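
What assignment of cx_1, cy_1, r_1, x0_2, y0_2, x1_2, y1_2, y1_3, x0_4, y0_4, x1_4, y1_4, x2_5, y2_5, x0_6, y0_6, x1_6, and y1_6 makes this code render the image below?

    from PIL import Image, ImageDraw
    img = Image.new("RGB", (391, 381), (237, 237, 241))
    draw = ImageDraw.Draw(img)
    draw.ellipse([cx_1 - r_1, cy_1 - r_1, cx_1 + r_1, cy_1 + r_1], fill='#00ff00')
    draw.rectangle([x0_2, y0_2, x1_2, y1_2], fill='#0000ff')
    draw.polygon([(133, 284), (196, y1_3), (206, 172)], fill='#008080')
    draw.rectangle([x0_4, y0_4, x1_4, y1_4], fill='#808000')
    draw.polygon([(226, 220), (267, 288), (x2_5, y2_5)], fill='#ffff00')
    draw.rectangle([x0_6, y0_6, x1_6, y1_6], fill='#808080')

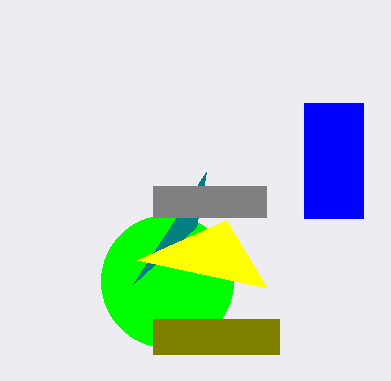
cx_1 = 167; cy_1 = 281; r_1 = 66; x0_2 = 304; y0_2 = 103; x1_2 = 363; y1_2 = 218; y1_3 = 227; x0_4 = 153; y0_4 = 319; x1_4 = 279; y1_4 = 354; x2_5 = 137; y2_5 = 260; x0_6 = 153; y0_6 = 186; x1_6 = 266; y1_6 = 217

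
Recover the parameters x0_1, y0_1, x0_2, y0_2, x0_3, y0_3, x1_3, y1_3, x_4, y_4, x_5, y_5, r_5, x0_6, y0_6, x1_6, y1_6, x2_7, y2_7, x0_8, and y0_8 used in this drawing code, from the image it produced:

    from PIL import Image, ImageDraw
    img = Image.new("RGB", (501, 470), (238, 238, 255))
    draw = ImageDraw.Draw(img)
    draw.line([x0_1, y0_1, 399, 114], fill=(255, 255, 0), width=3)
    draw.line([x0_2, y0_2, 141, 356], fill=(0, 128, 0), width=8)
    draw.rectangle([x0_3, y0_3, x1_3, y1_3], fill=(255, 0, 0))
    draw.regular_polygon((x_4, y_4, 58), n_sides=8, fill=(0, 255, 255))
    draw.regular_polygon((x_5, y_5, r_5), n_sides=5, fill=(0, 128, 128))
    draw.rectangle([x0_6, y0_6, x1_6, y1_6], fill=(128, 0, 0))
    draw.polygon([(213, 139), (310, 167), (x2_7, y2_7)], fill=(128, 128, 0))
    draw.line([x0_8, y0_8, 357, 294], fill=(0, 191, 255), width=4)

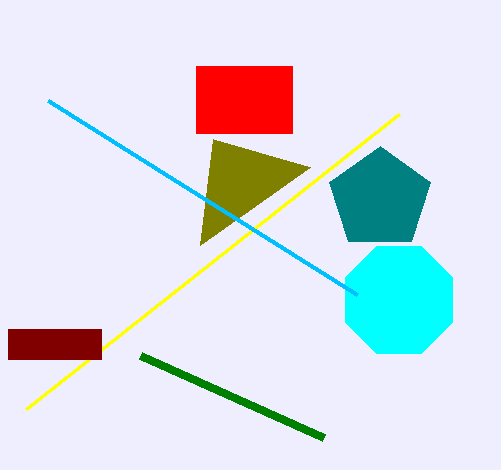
x0_1 = 26, y0_1 = 409, x0_2 = 324, y0_2 = 438, x0_3 = 196, y0_3 = 66, x1_3 = 292, y1_3 = 133, x_4 = 399, y_4 = 300, x_5 = 380, y_5 = 199, r_5 = 53, x0_6 = 8, y0_6 = 329, x1_6 = 101, y1_6 = 359, x2_7 = 200, y2_7 = 245, x0_8 = 48, y0_8 = 100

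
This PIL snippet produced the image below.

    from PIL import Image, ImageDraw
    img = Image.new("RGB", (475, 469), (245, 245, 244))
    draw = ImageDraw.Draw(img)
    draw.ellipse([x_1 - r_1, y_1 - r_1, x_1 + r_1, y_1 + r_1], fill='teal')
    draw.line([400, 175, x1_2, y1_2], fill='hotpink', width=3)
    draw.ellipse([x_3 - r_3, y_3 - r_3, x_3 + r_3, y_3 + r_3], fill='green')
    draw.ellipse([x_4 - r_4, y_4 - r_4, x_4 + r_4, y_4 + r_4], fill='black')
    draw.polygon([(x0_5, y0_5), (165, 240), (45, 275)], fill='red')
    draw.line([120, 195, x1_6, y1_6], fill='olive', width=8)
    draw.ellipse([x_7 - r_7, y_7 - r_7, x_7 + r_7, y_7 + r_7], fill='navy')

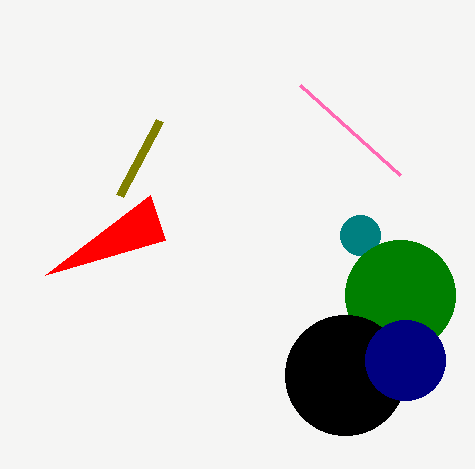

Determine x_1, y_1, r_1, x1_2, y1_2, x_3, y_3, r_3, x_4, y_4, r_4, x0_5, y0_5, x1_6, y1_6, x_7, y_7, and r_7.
x_1 = 360
y_1 = 235
r_1 = 20
x1_2 = 300
y1_2 = 85
x_3 = 400
y_3 = 295
r_3 = 55
x_4 = 345
y_4 = 375
r_4 = 60
x0_5 = 150
y0_5 = 195
x1_6 = 160
y1_6 = 120
x_7 = 405
y_7 = 360
r_7 = 40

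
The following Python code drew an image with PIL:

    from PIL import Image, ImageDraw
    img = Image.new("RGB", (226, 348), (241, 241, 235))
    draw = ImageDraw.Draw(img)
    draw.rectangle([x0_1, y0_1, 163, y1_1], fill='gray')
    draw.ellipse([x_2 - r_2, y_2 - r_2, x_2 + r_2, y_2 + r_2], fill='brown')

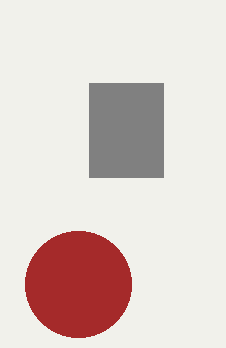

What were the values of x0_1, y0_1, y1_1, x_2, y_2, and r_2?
x0_1 = 89; y0_1 = 83; y1_1 = 177; x_2 = 78; y_2 = 284; r_2 = 53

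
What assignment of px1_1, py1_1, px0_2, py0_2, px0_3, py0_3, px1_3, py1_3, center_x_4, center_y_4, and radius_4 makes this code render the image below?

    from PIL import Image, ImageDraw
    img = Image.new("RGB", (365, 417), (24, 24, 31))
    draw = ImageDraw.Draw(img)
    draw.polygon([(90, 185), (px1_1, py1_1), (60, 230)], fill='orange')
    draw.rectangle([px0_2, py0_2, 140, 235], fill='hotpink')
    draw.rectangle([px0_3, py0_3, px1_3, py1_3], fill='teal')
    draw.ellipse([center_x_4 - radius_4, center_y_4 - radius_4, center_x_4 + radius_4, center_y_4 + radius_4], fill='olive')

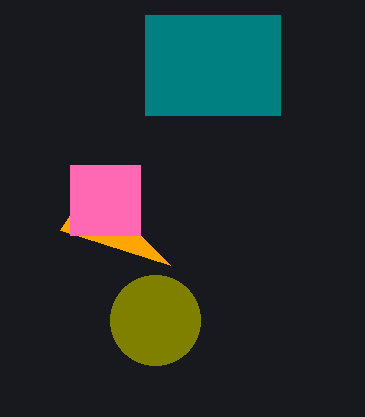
px1_1 = 170; py1_1 = 265; px0_2 = 70; py0_2 = 165; px0_3 = 145; py0_3 = 15; px1_3 = 280; py1_3 = 115; center_x_4 = 155; center_y_4 = 320; radius_4 = 45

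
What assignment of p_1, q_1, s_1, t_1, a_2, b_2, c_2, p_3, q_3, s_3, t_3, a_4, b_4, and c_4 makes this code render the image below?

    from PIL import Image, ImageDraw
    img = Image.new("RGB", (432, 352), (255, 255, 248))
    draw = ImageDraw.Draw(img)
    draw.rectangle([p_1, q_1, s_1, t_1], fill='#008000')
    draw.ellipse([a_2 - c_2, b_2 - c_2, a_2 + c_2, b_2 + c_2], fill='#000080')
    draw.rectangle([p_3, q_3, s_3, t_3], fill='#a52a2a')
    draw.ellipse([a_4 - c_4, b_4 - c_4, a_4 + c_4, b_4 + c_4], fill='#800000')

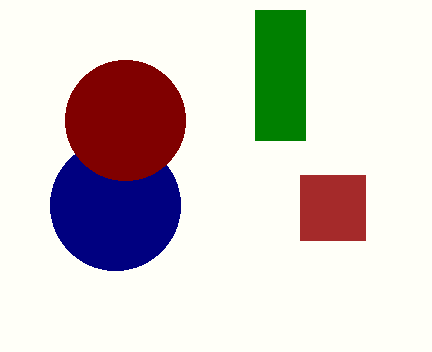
p_1 = 255
q_1 = 10
s_1 = 305
t_1 = 140
a_2 = 115
b_2 = 205
c_2 = 65
p_3 = 300
q_3 = 175
s_3 = 365
t_3 = 240
a_4 = 125
b_4 = 120
c_4 = 60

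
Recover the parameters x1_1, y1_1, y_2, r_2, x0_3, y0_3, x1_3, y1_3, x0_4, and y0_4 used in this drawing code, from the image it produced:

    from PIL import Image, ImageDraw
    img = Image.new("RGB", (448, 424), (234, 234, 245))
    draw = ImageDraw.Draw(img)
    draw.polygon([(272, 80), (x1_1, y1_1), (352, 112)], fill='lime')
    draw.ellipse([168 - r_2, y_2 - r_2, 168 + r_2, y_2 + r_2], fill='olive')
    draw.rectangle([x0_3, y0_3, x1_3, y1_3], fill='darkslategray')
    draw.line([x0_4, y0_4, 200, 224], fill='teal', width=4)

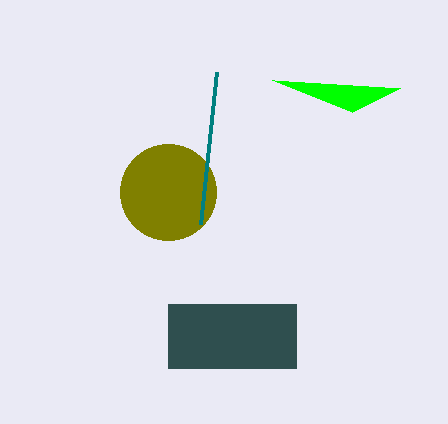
x1_1 = 400, y1_1 = 88, y_2 = 192, r_2 = 48, x0_3 = 168, y0_3 = 304, x1_3 = 296, y1_3 = 368, x0_4 = 216, y0_4 = 72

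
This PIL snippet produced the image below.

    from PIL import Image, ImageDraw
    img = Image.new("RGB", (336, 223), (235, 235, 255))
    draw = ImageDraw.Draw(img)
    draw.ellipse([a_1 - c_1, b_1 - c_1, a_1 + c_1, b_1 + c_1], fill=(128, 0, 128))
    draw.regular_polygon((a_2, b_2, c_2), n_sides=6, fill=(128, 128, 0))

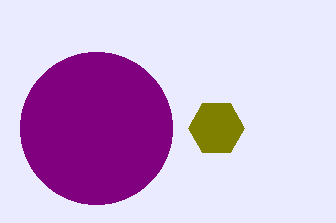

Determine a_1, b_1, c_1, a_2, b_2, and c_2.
a_1 = 96; b_1 = 128; c_1 = 76; a_2 = 216; b_2 = 128; c_2 = 28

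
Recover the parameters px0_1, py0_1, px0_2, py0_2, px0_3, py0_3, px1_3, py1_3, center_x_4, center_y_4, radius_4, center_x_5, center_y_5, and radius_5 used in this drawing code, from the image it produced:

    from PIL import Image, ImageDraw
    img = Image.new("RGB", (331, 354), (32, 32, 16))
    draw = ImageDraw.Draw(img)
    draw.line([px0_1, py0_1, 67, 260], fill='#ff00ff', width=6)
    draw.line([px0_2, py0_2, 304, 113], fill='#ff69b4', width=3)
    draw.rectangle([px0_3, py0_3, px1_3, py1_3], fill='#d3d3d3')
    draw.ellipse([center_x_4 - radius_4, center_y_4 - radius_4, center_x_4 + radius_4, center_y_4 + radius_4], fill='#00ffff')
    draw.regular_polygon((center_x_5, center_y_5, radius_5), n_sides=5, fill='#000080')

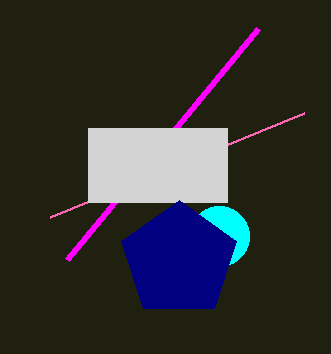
px0_1 = 258; py0_1 = 29; px0_2 = 50; py0_2 = 217; px0_3 = 88; py0_3 = 128; px1_3 = 227; py1_3 = 202; center_x_4 = 219; center_y_4 = 236; radius_4 = 30; center_x_5 = 179; center_y_5 = 260; radius_5 = 60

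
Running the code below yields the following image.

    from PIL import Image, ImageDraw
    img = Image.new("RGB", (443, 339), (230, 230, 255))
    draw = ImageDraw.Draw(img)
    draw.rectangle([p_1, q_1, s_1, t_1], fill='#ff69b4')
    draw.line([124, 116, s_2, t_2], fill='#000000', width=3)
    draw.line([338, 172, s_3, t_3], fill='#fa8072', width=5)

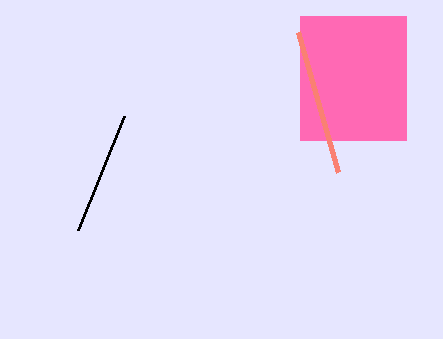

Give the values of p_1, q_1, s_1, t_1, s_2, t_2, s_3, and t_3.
p_1 = 300
q_1 = 16
s_1 = 406
t_1 = 140
s_2 = 78
t_2 = 230
s_3 = 298
t_3 = 32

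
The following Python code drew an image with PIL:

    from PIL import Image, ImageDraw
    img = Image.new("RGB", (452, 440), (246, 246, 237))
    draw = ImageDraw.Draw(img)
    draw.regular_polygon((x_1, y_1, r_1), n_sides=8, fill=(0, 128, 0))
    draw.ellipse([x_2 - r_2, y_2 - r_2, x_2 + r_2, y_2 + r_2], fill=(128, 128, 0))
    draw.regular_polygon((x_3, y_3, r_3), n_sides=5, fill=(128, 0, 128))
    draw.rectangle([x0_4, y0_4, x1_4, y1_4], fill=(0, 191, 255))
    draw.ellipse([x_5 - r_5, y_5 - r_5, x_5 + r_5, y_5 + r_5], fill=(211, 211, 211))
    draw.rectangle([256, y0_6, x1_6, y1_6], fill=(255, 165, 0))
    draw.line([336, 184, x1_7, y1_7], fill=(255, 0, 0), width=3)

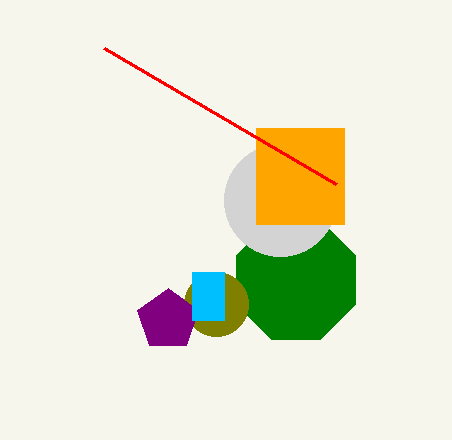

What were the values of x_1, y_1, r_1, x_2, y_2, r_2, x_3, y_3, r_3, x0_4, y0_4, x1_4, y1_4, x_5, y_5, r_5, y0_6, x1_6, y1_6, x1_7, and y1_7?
x_1 = 296
y_1 = 280
r_1 = 64
x_2 = 216
y_2 = 304
r_2 = 32
x_3 = 168
y_3 = 320
r_3 = 32
x0_4 = 192
y0_4 = 272
x1_4 = 224
y1_4 = 320
x_5 = 280
y_5 = 200
r_5 = 56
y0_6 = 128
x1_6 = 344
y1_6 = 224
x1_7 = 104
y1_7 = 48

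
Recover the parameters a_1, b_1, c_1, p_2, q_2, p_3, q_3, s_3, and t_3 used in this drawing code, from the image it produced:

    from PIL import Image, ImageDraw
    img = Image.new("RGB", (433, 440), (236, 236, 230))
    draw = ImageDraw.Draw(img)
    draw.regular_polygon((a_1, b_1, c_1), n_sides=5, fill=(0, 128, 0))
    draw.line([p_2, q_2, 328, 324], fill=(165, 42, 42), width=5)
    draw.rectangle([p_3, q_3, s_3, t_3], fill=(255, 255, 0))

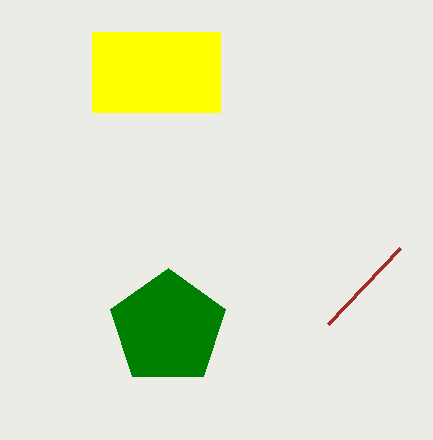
a_1 = 168, b_1 = 328, c_1 = 60, p_2 = 400, q_2 = 248, p_3 = 92, q_3 = 32, s_3 = 220, t_3 = 112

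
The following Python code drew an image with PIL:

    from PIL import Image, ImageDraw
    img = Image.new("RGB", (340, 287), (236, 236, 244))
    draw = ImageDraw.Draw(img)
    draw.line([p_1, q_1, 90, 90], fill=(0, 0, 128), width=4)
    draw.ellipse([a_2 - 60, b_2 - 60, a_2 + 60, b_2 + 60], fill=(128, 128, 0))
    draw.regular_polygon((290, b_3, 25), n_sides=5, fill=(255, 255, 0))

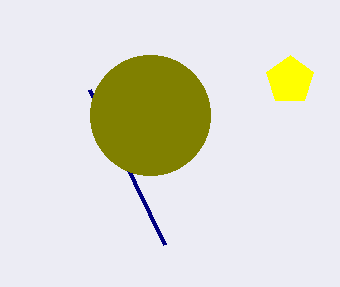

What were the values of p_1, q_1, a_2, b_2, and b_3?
p_1 = 165
q_1 = 245
a_2 = 150
b_2 = 115
b_3 = 80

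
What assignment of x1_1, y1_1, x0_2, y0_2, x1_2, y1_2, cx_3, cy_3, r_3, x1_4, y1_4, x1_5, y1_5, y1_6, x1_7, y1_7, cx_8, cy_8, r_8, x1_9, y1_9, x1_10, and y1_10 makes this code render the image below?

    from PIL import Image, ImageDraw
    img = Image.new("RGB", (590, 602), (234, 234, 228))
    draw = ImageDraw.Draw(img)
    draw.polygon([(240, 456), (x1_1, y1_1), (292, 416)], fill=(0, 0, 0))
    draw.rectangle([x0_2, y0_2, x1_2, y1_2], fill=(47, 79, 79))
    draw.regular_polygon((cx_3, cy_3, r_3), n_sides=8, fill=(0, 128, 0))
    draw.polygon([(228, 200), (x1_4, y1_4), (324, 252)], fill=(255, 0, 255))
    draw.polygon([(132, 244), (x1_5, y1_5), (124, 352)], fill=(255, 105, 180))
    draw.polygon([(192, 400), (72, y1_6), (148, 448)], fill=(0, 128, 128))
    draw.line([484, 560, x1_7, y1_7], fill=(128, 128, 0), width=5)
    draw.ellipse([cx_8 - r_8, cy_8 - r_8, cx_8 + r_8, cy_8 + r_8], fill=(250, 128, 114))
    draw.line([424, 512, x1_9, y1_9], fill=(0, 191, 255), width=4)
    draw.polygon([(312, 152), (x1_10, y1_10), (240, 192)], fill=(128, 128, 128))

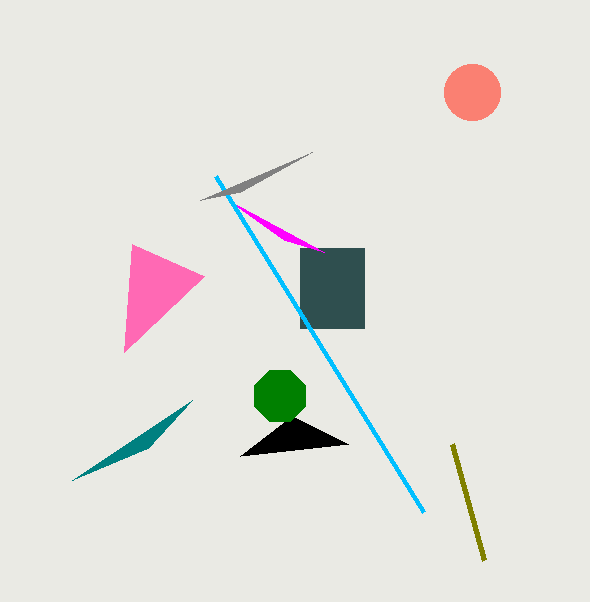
x1_1 = 348; y1_1 = 444; x0_2 = 300; y0_2 = 248; x1_2 = 364; y1_2 = 328; cx_3 = 280; cy_3 = 396; r_3 = 28; x1_4 = 284; y1_4 = 240; x1_5 = 204; y1_5 = 276; y1_6 = 480; x1_7 = 452; y1_7 = 444; cx_8 = 472; cy_8 = 92; r_8 = 28; x1_9 = 216; y1_9 = 176; x1_10 = 200; y1_10 = 200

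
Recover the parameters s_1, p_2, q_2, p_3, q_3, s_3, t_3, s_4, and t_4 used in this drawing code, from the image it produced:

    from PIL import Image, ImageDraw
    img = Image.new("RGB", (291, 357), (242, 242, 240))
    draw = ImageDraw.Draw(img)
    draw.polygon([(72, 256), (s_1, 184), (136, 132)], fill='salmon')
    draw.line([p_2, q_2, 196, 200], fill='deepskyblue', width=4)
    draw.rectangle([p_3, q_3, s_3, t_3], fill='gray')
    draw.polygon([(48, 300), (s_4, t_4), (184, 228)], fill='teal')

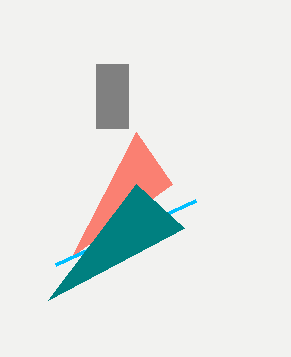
s_1 = 172, p_2 = 56, q_2 = 264, p_3 = 96, q_3 = 64, s_3 = 128, t_3 = 128, s_4 = 136, t_4 = 184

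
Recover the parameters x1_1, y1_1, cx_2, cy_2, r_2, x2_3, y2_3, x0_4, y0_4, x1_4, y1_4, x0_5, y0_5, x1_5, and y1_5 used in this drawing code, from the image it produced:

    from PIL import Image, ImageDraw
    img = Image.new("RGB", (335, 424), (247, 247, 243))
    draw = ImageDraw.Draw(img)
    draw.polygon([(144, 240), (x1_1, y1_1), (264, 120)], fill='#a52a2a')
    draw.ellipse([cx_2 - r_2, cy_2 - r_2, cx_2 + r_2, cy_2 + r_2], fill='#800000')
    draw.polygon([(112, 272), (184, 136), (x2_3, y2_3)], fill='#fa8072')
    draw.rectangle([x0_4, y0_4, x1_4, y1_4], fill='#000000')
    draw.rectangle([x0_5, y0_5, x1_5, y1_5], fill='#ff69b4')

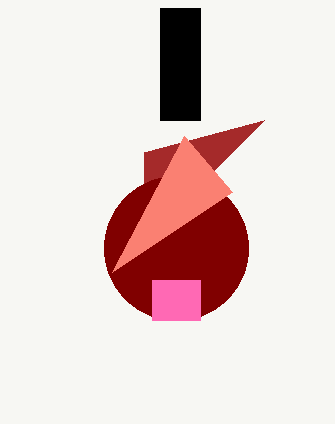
x1_1 = 144, y1_1 = 152, cx_2 = 176, cy_2 = 248, r_2 = 72, x2_3 = 232, y2_3 = 192, x0_4 = 160, y0_4 = 8, x1_4 = 200, y1_4 = 120, x0_5 = 152, y0_5 = 280, x1_5 = 200, y1_5 = 320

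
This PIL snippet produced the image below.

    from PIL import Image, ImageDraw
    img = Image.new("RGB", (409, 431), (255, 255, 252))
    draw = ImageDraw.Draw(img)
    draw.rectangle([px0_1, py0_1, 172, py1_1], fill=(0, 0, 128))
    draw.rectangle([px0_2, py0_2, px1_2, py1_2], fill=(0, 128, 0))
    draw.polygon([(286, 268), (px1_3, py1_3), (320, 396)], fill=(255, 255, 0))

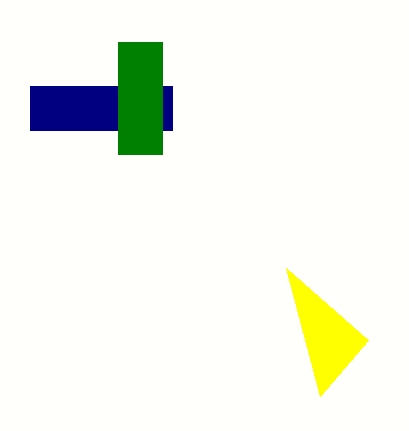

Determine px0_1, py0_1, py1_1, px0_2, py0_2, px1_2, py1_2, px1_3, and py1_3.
px0_1 = 30
py0_1 = 86
py1_1 = 130
px0_2 = 118
py0_2 = 42
px1_2 = 162
py1_2 = 154
px1_3 = 368
py1_3 = 340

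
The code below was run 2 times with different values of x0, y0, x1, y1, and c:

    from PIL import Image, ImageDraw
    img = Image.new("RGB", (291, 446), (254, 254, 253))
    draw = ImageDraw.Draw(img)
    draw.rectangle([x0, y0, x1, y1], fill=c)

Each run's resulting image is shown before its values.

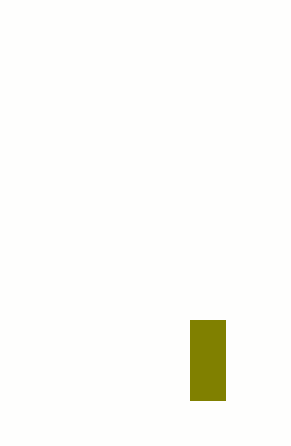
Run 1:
x0 = 190
y0 = 320
x1 = 225
y1 = 400
c = 'olive'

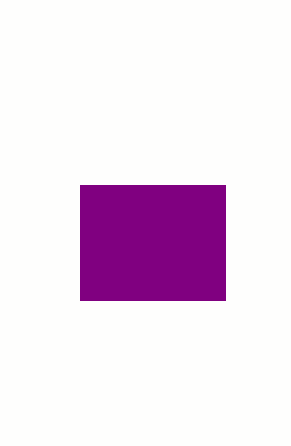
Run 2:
x0 = 80; y0 = 185; x1 = 225; y1 = 300; c = 'purple'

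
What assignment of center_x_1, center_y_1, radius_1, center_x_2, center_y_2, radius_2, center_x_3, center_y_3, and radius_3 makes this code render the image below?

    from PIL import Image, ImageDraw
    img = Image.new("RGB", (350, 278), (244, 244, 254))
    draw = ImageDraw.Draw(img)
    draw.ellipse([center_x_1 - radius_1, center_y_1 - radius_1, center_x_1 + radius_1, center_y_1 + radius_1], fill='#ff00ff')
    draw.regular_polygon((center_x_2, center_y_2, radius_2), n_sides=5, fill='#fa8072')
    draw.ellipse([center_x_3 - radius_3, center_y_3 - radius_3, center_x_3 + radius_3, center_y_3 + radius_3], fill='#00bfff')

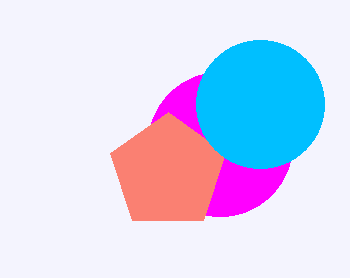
center_x_1 = 220; center_y_1 = 144; radius_1 = 72; center_x_2 = 168; center_y_2 = 172; radius_2 = 60; center_x_3 = 260; center_y_3 = 104; radius_3 = 64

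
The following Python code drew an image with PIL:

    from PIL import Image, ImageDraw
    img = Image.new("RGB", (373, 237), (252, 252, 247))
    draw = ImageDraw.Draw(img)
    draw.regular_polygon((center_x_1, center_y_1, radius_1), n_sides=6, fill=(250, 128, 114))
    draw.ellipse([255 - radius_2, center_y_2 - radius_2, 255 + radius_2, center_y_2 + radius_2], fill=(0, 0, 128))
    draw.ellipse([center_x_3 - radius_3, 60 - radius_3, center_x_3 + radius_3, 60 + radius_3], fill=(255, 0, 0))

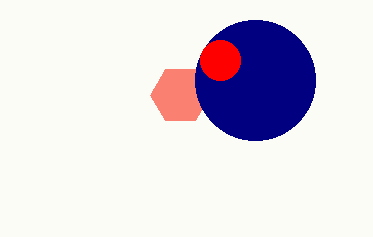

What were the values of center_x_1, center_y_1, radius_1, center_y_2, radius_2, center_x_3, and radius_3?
center_x_1 = 180; center_y_1 = 95; radius_1 = 30; center_y_2 = 80; radius_2 = 60; center_x_3 = 220; radius_3 = 20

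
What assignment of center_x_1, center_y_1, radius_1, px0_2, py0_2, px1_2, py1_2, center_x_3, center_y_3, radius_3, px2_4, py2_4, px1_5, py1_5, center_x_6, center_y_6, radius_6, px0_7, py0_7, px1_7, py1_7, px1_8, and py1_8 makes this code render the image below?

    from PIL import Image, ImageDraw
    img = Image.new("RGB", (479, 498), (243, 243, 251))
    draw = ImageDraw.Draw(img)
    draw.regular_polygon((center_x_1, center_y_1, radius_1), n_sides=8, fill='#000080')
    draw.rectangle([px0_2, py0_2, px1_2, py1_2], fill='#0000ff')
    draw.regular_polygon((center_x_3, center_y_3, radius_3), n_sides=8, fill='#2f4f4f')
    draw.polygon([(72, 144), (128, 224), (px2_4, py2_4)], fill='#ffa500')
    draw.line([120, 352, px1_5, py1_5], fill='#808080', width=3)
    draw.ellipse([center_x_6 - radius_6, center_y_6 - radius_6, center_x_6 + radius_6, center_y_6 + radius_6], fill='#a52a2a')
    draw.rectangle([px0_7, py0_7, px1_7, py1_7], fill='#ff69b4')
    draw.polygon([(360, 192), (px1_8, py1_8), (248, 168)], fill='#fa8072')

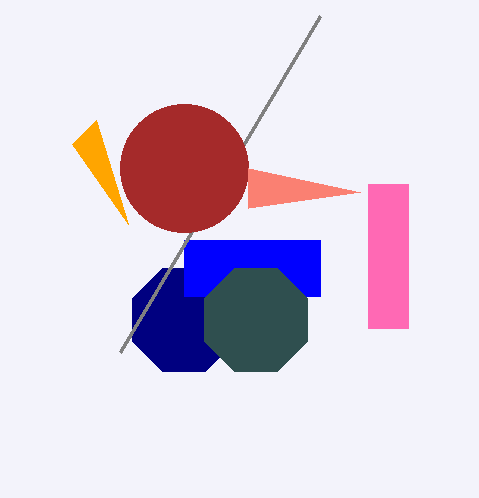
center_x_1 = 184; center_y_1 = 320; radius_1 = 56; px0_2 = 184; py0_2 = 240; px1_2 = 320; py1_2 = 296; center_x_3 = 256; center_y_3 = 320; radius_3 = 56; px2_4 = 96; py2_4 = 120; px1_5 = 320; py1_5 = 16; center_x_6 = 184; center_y_6 = 168; radius_6 = 64; px0_7 = 368; py0_7 = 184; px1_7 = 408; py1_7 = 328; px1_8 = 248; py1_8 = 208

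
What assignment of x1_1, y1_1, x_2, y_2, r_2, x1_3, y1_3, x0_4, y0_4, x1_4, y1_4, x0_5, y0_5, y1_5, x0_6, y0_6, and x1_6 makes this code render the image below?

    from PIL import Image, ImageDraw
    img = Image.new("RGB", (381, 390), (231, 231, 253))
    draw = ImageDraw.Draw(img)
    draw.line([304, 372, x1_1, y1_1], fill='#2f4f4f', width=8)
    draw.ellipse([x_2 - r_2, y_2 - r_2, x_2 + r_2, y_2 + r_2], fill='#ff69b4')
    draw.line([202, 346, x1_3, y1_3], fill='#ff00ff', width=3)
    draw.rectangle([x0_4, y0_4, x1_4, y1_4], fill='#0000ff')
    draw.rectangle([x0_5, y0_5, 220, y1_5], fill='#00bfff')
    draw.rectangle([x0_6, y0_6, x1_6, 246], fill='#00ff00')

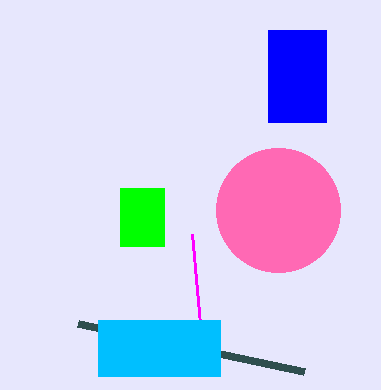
x1_1 = 78, y1_1 = 324, x_2 = 278, y_2 = 210, r_2 = 62, x1_3 = 192, y1_3 = 234, x0_4 = 268, y0_4 = 30, x1_4 = 326, y1_4 = 122, x0_5 = 98, y0_5 = 320, y1_5 = 376, x0_6 = 120, y0_6 = 188, x1_6 = 164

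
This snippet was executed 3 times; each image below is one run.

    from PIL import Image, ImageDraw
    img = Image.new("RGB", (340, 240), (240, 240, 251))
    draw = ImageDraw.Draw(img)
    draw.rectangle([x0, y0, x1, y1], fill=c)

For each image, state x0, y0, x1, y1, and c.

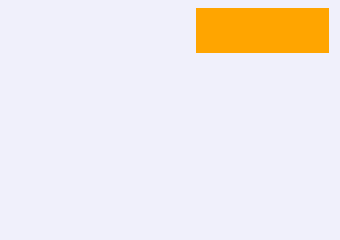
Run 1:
x0 = 196
y0 = 8
x1 = 328
y1 = 52
c = 'orange'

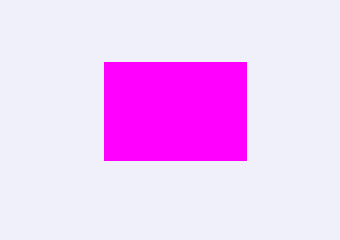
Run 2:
x0 = 104; y0 = 62; x1 = 246; y1 = 160; c = 'magenta'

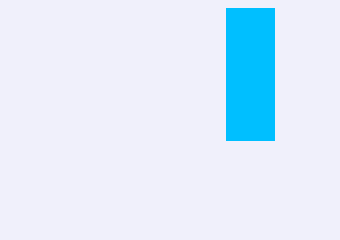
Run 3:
x0 = 226; y0 = 8; x1 = 274; y1 = 140; c = 'deepskyblue'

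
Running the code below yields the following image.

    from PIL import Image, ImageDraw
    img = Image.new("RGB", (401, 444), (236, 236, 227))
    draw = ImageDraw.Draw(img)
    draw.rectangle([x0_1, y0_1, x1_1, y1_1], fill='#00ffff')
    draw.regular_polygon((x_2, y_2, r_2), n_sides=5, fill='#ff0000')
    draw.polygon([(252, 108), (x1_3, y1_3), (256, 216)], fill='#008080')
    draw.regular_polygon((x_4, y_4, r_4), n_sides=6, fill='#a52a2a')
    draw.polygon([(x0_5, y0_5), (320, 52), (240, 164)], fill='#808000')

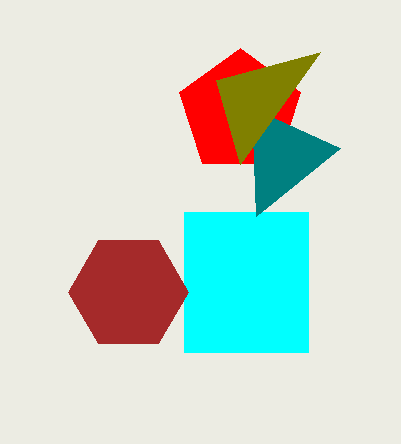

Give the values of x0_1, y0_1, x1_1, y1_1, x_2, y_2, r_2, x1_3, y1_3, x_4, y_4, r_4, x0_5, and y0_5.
x0_1 = 184, y0_1 = 212, x1_1 = 308, y1_1 = 352, x_2 = 240, y_2 = 112, r_2 = 64, x1_3 = 340, y1_3 = 148, x_4 = 128, y_4 = 292, r_4 = 60, x0_5 = 216, y0_5 = 80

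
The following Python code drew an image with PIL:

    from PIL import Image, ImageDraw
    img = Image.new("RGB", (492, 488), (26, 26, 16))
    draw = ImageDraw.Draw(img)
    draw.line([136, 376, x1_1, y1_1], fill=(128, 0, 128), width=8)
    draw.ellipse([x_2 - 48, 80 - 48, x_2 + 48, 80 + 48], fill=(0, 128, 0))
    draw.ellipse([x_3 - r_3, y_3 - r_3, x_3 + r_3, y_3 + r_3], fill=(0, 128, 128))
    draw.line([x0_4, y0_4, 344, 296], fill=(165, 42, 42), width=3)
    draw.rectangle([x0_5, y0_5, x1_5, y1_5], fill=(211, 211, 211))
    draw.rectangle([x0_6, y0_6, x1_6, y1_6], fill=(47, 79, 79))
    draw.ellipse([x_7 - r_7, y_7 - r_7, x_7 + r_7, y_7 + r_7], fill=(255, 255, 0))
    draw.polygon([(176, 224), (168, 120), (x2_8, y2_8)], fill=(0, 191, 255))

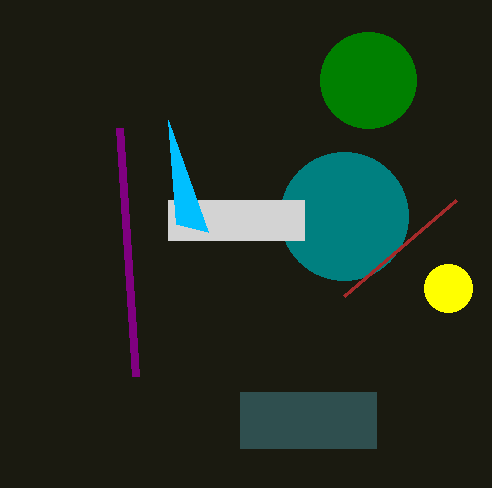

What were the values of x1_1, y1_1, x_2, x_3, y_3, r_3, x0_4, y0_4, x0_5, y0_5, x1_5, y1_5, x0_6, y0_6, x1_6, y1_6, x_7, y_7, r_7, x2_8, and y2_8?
x1_1 = 120; y1_1 = 128; x_2 = 368; x_3 = 344; y_3 = 216; r_3 = 64; x0_4 = 456; y0_4 = 200; x0_5 = 168; y0_5 = 200; x1_5 = 304; y1_5 = 240; x0_6 = 240; y0_6 = 392; x1_6 = 376; y1_6 = 448; x_7 = 448; y_7 = 288; r_7 = 24; x2_8 = 208; y2_8 = 232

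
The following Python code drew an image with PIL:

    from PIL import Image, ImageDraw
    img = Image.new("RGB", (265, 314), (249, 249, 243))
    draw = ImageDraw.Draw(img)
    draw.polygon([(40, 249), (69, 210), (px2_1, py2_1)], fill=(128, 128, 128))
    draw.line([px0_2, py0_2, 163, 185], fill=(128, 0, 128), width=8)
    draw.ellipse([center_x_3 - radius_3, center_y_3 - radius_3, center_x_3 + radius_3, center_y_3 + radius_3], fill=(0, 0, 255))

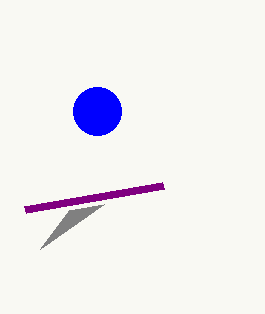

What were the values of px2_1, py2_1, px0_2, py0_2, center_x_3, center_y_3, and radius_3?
px2_1 = 104, py2_1 = 204, px0_2 = 25, py0_2 = 209, center_x_3 = 97, center_y_3 = 111, radius_3 = 24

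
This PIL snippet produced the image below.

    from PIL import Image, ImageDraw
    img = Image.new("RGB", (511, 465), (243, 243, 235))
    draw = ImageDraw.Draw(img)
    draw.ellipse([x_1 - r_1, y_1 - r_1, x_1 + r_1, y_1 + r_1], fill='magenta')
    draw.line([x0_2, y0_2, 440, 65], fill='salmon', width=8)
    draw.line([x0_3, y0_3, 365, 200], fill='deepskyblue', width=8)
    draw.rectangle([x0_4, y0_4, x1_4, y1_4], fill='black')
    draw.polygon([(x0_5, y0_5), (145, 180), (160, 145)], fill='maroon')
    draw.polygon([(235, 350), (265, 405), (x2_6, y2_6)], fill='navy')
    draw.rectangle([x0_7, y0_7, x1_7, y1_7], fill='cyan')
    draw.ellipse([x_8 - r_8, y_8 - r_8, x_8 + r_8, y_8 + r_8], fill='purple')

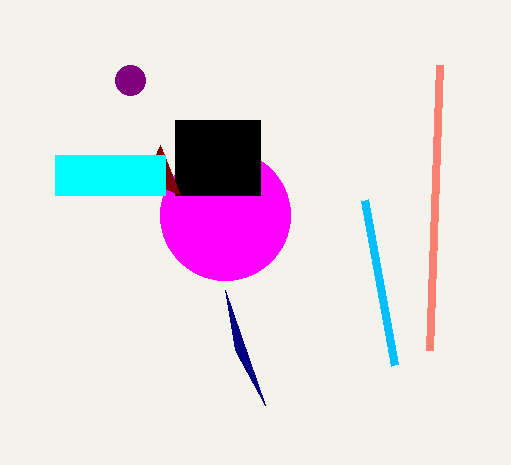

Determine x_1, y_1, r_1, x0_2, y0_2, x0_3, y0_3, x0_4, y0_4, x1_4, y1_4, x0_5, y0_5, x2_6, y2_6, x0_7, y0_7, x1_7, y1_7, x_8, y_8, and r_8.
x_1 = 225
y_1 = 215
r_1 = 65
x0_2 = 430
y0_2 = 350
x0_3 = 395
y0_3 = 365
x0_4 = 175
y0_4 = 120
x1_4 = 260
y1_4 = 195
x0_5 = 180
y0_5 = 195
x2_6 = 225
y2_6 = 290
x0_7 = 55
y0_7 = 155
x1_7 = 165
y1_7 = 195
x_8 = 130
y_8 = 80
r_8 = 15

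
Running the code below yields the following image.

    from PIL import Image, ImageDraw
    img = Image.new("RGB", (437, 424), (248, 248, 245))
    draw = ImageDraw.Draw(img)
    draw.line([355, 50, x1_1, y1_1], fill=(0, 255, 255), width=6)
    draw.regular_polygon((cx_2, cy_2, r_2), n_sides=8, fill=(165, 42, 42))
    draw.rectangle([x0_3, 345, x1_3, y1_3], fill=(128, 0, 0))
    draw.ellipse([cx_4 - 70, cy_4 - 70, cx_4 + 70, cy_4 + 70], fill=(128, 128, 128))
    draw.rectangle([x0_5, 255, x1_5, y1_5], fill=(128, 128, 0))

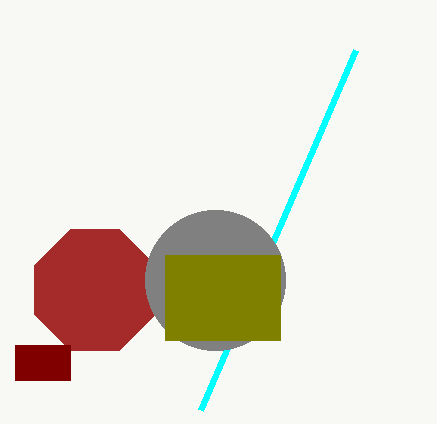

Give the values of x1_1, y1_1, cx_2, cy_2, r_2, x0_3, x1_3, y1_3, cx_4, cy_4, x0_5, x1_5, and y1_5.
x1_1 = 200, y1_1 = 410, cx_2 = 95, cy_2 = 290, r_2 = 65, x0_3 = 15, x1_3 = 70, y1_3 = 380, cx_4 = 215, cy_4 = 280, x0_5 = 165, x1_5 = 280, y1_5 = 340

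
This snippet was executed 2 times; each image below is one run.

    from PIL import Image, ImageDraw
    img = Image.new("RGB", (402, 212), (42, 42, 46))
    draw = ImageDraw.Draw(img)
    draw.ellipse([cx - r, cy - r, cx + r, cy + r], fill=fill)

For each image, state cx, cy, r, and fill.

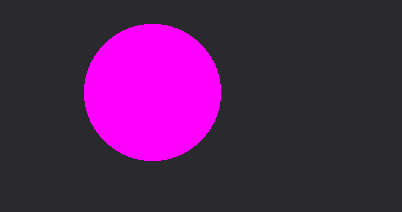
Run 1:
cx = 152, cy = 92, r = 68, fill = 'magenta'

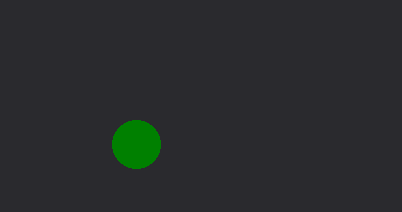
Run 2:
cx = 136; cy = 144; r = 24; fill = 'green'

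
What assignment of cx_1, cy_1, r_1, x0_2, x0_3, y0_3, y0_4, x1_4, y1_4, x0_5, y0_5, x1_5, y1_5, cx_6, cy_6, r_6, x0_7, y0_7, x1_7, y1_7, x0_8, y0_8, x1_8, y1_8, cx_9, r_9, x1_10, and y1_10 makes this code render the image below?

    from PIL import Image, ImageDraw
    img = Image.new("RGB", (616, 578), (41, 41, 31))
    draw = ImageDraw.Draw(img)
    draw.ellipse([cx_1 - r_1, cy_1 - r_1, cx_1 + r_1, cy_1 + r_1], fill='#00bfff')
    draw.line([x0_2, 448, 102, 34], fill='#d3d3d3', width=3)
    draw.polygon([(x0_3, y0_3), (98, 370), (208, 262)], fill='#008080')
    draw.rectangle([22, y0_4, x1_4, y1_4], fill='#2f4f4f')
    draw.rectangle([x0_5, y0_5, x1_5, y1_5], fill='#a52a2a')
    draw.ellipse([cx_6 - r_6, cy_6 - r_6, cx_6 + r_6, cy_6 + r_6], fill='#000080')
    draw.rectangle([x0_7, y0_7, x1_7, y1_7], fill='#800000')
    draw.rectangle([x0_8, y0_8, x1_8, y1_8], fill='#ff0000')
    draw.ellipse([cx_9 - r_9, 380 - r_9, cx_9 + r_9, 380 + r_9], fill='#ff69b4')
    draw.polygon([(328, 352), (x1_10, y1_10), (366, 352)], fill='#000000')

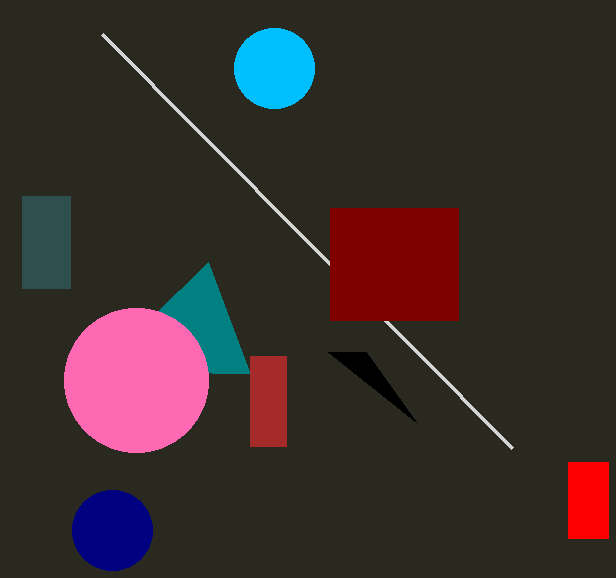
cx_1 = 274, cy_1 = 68, r_1 = 40, x0_2 = 512, x0_3 = 250, y0_3 = 374, y0_4 = 196, x1_4 = 70, y1_4 = 288, x0_5 = 250, y0_5 = 356, x1_5 = 286, y1_5 = 446, cx_6 = 112, cy_6 = 530, r_6 = 40, x0_7 = 330, y0_7 = 208, x1_7 = 458, y1_7 = 320, x0_8 = 568, y0_8 = 462, x1_8 = 608, y1_8 = 538, cx_9 = 136, r_9 = 72, x1_10 = 416, y1_10 = 422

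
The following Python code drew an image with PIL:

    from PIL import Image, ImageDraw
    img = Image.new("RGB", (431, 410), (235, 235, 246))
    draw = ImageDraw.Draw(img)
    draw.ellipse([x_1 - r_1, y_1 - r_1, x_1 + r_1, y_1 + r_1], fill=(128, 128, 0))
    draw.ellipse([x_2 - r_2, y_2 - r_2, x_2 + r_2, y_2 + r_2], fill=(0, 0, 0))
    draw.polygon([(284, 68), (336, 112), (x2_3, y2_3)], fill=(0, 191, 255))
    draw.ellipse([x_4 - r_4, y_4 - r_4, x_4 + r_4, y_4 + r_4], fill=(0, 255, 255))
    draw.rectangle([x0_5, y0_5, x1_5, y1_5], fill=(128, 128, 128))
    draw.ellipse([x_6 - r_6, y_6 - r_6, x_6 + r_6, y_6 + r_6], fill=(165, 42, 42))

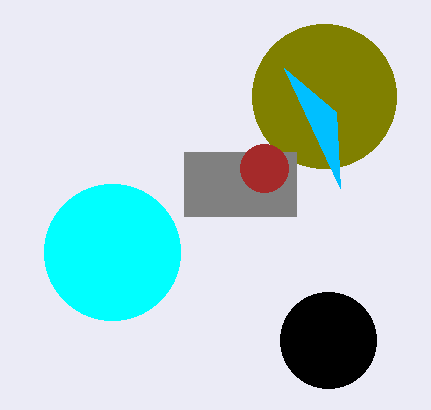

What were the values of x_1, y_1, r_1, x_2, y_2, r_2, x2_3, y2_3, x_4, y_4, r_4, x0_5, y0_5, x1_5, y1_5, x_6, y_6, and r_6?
x_1 = 324, y_1 = 96, r_1 = 72, x_2 = 328, y_2 = 340, r_2 = 48, x2_3 = 340, y2_3 = 188, x_4 = 112, y_4 = 252, r_4 = 68, x0_5 = 184, y0_5 = 152, x1_5 = 296, y1_5 = 216, x_6 = 264, y_6 = 168, r_6 = 24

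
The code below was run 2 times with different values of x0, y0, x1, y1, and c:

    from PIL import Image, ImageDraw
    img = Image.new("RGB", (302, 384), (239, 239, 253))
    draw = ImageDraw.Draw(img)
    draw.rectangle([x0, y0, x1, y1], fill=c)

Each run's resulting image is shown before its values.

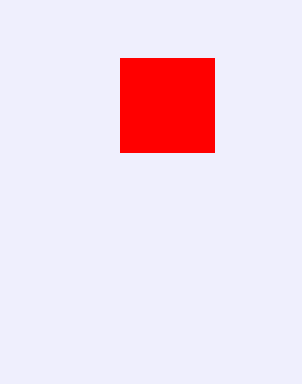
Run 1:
x0 = 120, y0 = 58, x1 = 214, y1 = 152, c = 'red'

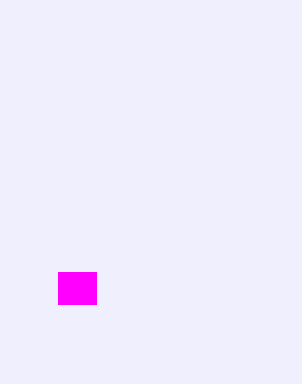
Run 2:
x0 = 58
y0 = 272
x1 = 96
y1 = 304
c = 'magenta'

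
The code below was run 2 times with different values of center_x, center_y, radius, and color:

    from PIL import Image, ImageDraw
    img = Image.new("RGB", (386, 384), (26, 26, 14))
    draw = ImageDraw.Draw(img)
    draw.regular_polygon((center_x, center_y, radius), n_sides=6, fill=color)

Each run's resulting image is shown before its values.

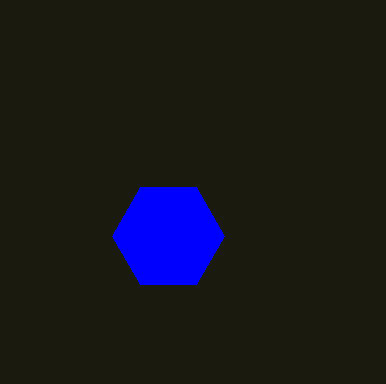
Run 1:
center_x = 168, center_y = 236, radius = 56, color = 'blue'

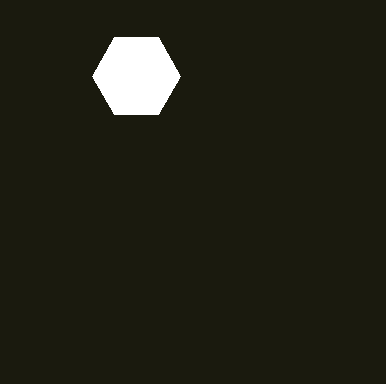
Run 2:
center_x = 136; center_y = 76; radius = 44; color = 'white'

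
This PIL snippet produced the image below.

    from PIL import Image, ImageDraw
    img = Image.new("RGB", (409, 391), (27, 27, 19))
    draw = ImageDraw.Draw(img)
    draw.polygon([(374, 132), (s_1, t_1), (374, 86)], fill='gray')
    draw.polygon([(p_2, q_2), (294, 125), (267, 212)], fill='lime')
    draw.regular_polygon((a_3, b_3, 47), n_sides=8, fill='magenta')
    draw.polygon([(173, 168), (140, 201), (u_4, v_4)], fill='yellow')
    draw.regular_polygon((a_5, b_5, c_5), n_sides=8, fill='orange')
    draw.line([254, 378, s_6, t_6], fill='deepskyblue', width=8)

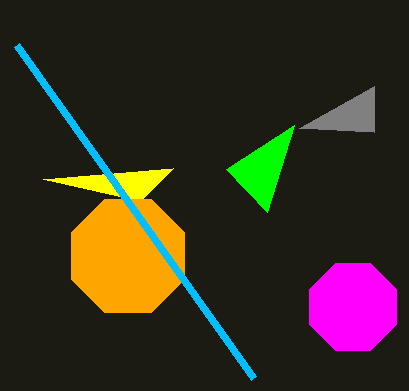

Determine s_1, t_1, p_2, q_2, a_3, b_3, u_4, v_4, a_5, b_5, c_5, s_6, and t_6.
s_1 = 299
t_1 = 128
p_2 = 226
q_2 = 169
a_3 = 353
b_3 = 307
u_4 = 43
v_4 = 179
a_5 = 128
b_5 = 256
c_5 = 61
s_6 = 17
t_6 = 45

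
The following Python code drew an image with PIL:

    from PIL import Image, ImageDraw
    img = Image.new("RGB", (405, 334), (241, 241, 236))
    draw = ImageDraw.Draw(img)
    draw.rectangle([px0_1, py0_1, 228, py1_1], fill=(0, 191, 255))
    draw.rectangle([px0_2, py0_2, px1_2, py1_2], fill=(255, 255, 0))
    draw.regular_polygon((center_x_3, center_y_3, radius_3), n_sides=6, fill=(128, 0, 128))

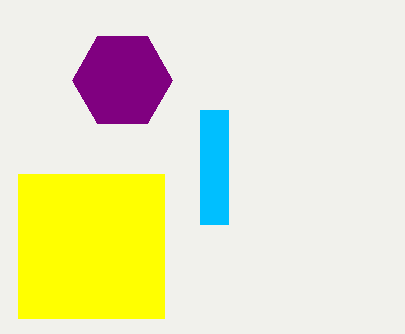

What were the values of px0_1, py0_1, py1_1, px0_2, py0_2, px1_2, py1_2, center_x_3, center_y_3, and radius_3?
px0_1 = 200
py0_1 = 110
py1_1 = 224
px0_2 = 18
py0_2 = 174
px1_2 = 164
py1_2 = 318
center_x_3 = 122
center_y_3 = 80
radius_3 = 50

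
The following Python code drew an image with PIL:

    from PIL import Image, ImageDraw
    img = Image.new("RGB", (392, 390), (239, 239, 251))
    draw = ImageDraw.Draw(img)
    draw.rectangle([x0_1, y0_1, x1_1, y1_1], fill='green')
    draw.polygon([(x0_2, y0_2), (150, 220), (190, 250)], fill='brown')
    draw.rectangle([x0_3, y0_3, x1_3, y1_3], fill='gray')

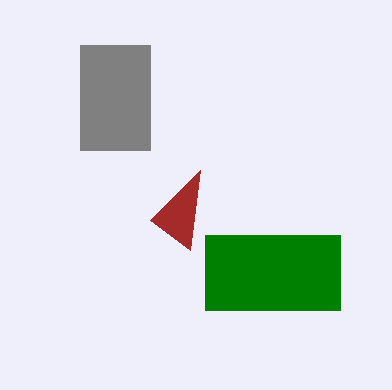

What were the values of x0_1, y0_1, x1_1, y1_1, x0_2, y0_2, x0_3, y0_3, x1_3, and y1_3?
x0_1 = 205; y0_1 = 235; x1_1 = 340; y1_1 = 310; x0_2 = 200; y0_2 = 170; x0_3 = 80; y0_3 = 45; x1_3 = 150; y1_3 = 150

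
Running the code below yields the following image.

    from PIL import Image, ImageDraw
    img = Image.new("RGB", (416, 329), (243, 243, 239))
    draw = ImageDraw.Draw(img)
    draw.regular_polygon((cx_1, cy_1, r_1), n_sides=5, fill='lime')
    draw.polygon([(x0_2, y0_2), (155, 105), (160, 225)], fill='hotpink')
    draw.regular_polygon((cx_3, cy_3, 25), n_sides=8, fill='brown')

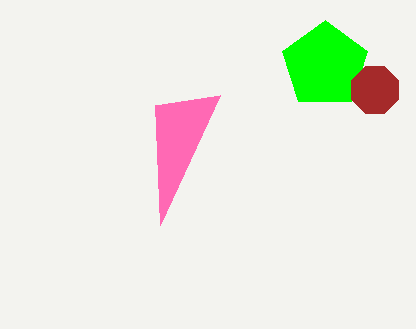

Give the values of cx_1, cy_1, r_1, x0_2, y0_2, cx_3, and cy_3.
cx_1 = 325
cy_1 = 65
r_1 = 45
x0_2 = 220
y0_2 = 95
cx_3 = 375
cy_3 = 90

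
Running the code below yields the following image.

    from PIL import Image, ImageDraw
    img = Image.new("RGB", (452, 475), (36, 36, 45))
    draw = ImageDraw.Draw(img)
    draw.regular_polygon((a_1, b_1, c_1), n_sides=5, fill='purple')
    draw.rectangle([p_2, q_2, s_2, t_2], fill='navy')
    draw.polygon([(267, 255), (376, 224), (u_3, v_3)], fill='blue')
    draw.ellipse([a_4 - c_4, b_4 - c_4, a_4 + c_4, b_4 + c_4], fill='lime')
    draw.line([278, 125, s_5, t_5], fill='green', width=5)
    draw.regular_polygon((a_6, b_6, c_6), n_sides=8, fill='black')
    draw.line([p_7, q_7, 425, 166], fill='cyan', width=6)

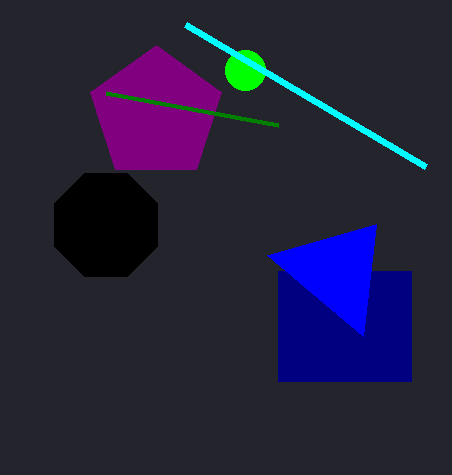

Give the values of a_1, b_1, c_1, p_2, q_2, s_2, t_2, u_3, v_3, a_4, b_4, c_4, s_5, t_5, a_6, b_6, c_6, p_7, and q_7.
a_1 = 156; b_1 = 114; c_1 = 69; p_2 = 278; q_2 = 271; s_2 = 411; t_2 = 381; u_3 = 363; v_3 = 336; a_4 = 245; b_4 = 70; c_4 = 20; s_5 = 106; t_5 = 93; a_6 = 106; b_6 = 225; c_6 = 56; p_7 = 185; q_7 = 24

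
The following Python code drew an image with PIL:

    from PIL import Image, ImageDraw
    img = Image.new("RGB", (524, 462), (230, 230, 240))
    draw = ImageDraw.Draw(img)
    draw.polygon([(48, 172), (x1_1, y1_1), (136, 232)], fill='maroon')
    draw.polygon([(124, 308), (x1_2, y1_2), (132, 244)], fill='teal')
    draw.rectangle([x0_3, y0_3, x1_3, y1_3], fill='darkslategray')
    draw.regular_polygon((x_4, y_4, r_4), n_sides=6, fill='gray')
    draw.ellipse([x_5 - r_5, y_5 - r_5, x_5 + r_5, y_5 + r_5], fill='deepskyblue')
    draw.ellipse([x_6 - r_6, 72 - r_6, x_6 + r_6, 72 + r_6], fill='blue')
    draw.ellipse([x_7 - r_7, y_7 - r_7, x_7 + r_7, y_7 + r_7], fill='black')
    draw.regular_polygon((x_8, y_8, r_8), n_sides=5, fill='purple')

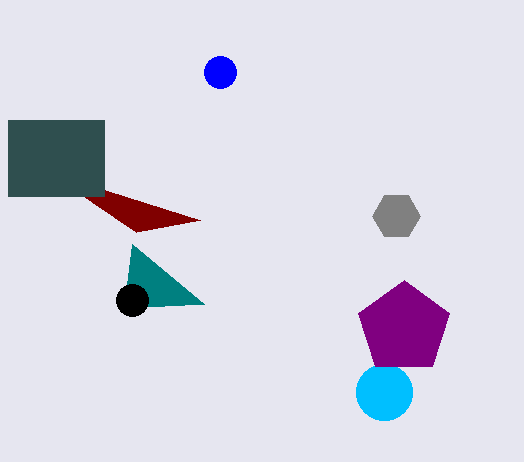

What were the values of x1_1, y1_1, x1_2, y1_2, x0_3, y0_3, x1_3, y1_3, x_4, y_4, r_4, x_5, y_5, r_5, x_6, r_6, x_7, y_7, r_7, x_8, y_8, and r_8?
x1_1 = 200; y1_1 = 220; x1_2 = 204; y1_2 = 304; x0_3 = 8; y0_3 = 120; x1_3 = 104; y1_3 = 196; x_4 = 396; y_4 = 216; r_4 = 24; x_5 = 384; y_5 = 392; r_5 = 28; x_6 = 220; r_6 = 16; x_7 = 132; y_7 = 300; r_7 = 16; x_8 = 404; y_8 = 328; r_8 = 48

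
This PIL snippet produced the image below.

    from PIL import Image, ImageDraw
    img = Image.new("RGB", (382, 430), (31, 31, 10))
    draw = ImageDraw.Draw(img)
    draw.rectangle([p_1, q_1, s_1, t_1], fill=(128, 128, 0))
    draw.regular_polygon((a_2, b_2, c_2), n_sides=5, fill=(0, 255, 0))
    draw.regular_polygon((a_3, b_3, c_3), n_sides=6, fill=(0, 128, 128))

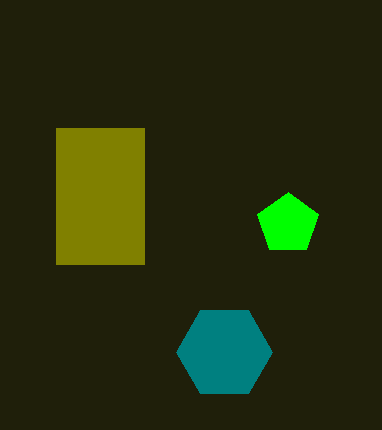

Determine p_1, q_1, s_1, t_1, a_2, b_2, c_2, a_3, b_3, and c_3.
p_1 = 56, q_1 = 128, s_1 = 144, t_1 = 264, a_2 = 288, b_2 = 224, c_2 = 32, a_3 = 224, b_3 = 352, c_3 = 48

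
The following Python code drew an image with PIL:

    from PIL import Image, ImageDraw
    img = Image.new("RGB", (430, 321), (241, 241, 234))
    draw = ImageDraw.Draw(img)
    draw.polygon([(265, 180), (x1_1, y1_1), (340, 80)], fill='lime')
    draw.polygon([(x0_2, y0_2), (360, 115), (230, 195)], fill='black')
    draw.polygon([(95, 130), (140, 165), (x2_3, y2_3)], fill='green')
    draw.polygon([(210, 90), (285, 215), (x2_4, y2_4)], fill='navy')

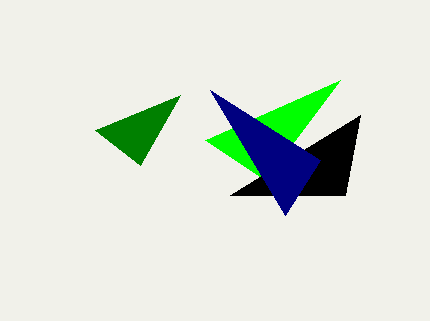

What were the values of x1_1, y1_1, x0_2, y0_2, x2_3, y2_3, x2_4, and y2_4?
x1_1 = 205; y1_1 = 140; x0_2 = 345; y0_2 = 195; x2_3 = 180; y2_3 = 95; x2_4 = 320; y2_4 = 160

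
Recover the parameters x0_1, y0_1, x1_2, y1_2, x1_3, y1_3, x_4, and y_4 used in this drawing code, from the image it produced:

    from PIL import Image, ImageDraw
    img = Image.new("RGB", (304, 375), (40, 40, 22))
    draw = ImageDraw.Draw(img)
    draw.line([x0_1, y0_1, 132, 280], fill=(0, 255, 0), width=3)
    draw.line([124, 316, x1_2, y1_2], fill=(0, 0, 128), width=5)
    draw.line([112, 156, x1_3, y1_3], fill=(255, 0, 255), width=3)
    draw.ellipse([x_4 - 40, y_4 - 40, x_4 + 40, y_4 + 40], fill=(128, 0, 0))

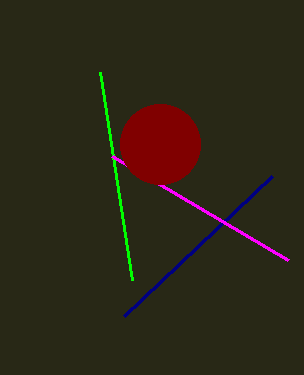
x0_1 = 100
y0_1 = 72
x1_2 = 272
y1_2 = 176
x1_3 = 288
y1_3 = 260
x_4 = 160
y_4 = 144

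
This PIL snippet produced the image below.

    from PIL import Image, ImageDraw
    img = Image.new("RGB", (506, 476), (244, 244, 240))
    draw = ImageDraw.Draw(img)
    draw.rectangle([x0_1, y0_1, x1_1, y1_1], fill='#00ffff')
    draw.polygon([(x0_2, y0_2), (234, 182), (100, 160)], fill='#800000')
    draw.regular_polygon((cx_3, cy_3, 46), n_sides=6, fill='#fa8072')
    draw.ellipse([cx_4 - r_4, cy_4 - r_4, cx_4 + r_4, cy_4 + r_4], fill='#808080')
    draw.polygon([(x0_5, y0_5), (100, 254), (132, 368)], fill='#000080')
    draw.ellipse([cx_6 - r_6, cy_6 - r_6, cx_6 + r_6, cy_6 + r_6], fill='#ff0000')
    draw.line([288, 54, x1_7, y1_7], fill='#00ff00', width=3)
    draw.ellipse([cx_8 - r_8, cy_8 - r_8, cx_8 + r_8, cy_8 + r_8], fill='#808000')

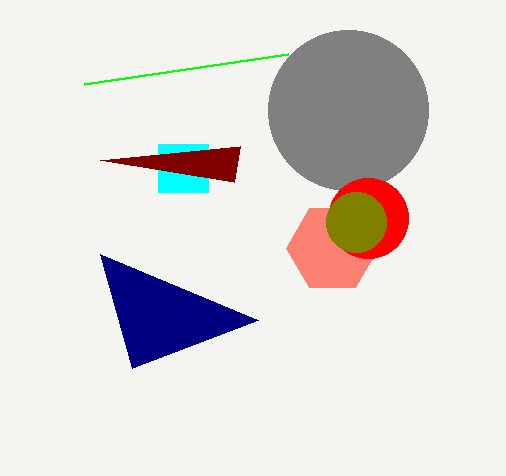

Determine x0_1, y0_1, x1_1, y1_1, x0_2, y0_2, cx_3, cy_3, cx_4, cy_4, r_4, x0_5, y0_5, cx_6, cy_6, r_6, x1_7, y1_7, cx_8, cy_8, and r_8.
x0_1 = 158
y0_1 = 144
x1_1 = 208
y1_1 = 192
x0_2 = 240
y0_2 = 146
cx_3 = 332
cy_3 = 248
cx_4 = 348
cy_4 = 110
r_4 = 80
x0_5 = 258
y0_5 = 320
cx_6 = 368
cy_6 = 218
r_6 = 40
x1_7 = 84
y1_7 = 84
cx_8 = 356
cy_8 = 222
r_8 = 30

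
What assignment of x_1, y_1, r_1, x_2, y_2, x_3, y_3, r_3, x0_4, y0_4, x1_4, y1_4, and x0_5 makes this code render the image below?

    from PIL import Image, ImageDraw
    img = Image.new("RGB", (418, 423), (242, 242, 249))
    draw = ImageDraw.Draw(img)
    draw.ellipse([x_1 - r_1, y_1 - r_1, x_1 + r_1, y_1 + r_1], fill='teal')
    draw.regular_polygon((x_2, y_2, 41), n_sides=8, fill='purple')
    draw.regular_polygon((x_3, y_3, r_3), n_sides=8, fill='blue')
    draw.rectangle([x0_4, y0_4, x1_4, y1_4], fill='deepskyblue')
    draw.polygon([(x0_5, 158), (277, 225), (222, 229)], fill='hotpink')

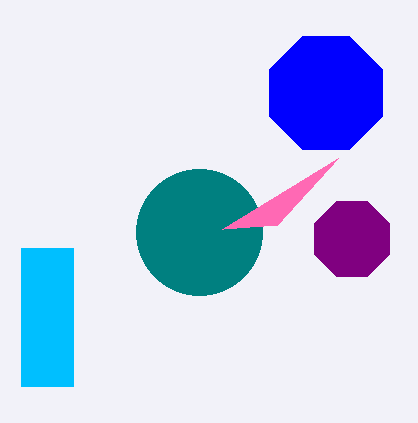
x_1 = 199; y_1 = 232; r_1 = 63; x_2 = 352; y_2 = 239; x_3 = 326; y_3 = 93; r_3 = 61; x0_4 = 21; y0_4 = 248; x1_4 = 73; y1_4 = 386; x0_5 = 338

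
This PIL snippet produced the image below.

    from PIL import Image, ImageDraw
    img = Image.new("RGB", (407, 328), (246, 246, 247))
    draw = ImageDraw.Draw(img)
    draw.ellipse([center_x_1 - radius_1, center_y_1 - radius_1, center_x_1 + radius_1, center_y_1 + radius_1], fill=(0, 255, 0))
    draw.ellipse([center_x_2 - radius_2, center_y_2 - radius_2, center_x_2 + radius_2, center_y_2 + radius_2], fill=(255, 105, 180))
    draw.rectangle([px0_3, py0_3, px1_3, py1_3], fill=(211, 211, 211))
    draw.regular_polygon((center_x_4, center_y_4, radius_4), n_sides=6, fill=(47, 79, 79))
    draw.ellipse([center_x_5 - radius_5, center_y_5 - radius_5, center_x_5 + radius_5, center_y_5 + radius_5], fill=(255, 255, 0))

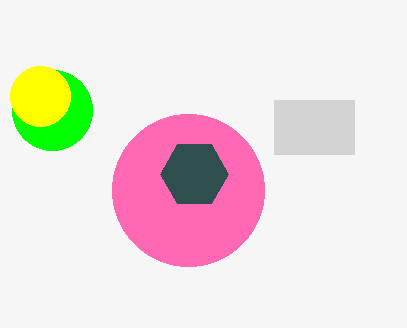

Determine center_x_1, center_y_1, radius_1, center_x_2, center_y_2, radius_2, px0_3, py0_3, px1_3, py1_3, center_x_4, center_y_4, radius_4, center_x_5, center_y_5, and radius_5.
center_x_1 = 52; center_y_1 = 110; radius_1 = 40; center_x_2 = 188; center_y_2 = 190; radius_2 = 76; px0_3 = 274; py0_3 = 100; px1_3 = 354; py1_3 = 154; center_x_4 = 194; center_y_4 = 174; radius_4 = 34; center_x_5 = 40; center_y_5 = 96; radius_5 = 30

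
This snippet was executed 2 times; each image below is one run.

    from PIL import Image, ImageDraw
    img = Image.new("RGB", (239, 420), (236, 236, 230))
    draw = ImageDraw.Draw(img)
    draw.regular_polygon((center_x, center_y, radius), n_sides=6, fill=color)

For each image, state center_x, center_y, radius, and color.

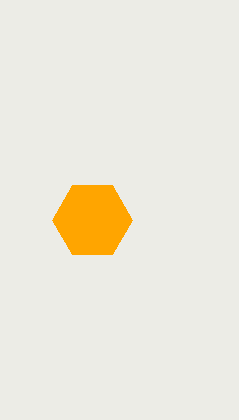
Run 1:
center_x = 92, center_y = 220, radius = 40, color = 'orange'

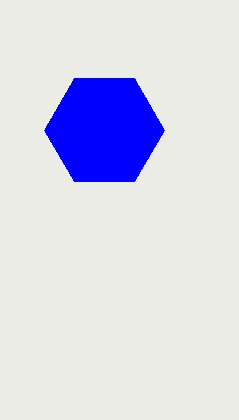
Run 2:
center_x = 104; center_y = 130; radius = 60; color = 'blue'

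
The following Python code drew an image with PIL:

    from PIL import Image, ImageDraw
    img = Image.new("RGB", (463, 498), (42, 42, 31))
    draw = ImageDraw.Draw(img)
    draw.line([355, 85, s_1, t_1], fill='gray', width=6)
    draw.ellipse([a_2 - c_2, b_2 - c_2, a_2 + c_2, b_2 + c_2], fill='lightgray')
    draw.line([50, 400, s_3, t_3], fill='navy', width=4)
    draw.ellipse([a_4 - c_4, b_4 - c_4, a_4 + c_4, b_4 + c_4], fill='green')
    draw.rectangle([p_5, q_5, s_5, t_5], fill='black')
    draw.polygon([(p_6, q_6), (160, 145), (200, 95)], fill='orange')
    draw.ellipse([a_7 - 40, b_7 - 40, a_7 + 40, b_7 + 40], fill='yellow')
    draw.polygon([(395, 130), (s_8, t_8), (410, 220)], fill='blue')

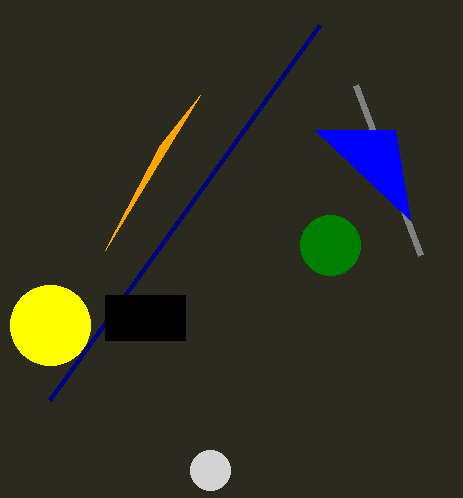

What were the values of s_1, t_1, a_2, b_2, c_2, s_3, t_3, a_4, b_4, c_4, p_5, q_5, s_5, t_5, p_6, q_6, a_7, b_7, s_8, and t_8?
s_1 = 420
t_1 = 255
a_2 = 210
b_2 = 470
c_2 = 20
s_3 = 320
t_3 = 25
a_4 = 330
b_4 = 245
c_4 = 30
p_5 = 105
q_5 = 295
s_5 = 185
t_5 = 340
p_6 = 105
q_6 = 250
a_7 = 50
b_7 = 325
s_8 = 315
t_8 = 130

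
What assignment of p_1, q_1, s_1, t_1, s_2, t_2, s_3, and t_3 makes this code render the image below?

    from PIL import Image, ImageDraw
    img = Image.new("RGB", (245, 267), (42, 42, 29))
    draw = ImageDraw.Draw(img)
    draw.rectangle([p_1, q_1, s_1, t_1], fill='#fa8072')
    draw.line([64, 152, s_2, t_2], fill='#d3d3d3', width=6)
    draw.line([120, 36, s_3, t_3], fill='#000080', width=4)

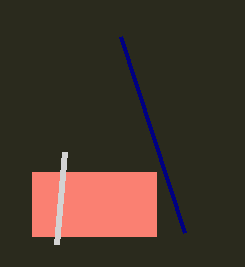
p_1 = 32, q_1 = 172, s_1 = 156, t_1 = 236, s_2 = 56, t_2 = 244, s_3 = 184, t_3 = 232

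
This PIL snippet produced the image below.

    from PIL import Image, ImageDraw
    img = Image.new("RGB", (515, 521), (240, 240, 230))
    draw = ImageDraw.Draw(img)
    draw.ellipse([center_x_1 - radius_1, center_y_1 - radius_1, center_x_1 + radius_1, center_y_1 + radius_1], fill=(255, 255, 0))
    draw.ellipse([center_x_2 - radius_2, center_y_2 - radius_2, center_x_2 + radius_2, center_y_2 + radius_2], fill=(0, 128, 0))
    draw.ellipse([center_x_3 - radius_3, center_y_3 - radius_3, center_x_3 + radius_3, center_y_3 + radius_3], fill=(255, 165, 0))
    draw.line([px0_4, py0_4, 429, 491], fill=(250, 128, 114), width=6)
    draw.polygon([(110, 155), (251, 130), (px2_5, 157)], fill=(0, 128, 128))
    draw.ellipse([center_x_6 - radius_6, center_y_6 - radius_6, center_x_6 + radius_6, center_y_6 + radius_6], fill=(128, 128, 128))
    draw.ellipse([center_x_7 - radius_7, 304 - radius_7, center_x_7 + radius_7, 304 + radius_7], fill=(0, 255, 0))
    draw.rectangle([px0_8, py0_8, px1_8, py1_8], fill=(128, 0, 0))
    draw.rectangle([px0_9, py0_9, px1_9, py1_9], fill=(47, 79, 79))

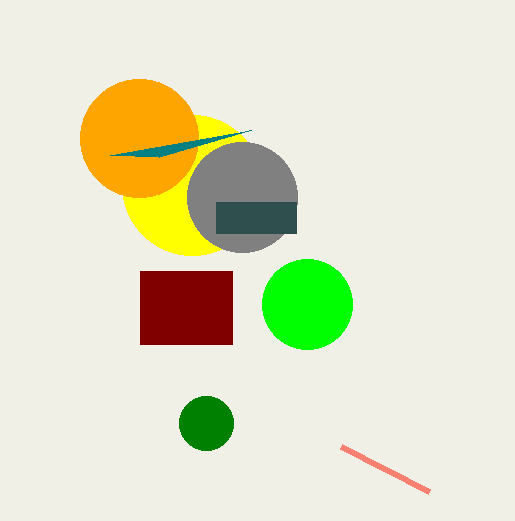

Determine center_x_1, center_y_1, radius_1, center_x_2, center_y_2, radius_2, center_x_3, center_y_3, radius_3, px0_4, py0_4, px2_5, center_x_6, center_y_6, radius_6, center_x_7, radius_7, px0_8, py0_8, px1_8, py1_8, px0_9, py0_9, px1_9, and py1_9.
center_x_1 = 192, center_y_1 = 185, radius_1 = 70, center_x_2 = 206, center_y_2 = 423, radius_2 = 27, center_x_3 = 139, center_y_3 = 138, radius_3 = 59, px0_4 = 341, py0_4 = 446, px2_5 = 159, center_x_6 = 242, center_y_6 = 197, radius_6 = 55, center_x_7 = 307, radius_7 = 45, px0_8 = 140, py0_8 = 271, px1_8 = 232, py1_8 = 344, px0_9 = 216, py0_9 = 202, px1_9 = 296, py1_9 = 233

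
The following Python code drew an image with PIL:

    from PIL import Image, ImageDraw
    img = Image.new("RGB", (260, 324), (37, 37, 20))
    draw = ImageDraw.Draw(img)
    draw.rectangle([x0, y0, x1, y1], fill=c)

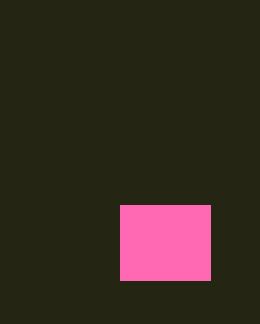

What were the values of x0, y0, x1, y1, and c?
x0 = 120
y0 = 205
x1 = 210
y1 = 280
c = 'hotpink'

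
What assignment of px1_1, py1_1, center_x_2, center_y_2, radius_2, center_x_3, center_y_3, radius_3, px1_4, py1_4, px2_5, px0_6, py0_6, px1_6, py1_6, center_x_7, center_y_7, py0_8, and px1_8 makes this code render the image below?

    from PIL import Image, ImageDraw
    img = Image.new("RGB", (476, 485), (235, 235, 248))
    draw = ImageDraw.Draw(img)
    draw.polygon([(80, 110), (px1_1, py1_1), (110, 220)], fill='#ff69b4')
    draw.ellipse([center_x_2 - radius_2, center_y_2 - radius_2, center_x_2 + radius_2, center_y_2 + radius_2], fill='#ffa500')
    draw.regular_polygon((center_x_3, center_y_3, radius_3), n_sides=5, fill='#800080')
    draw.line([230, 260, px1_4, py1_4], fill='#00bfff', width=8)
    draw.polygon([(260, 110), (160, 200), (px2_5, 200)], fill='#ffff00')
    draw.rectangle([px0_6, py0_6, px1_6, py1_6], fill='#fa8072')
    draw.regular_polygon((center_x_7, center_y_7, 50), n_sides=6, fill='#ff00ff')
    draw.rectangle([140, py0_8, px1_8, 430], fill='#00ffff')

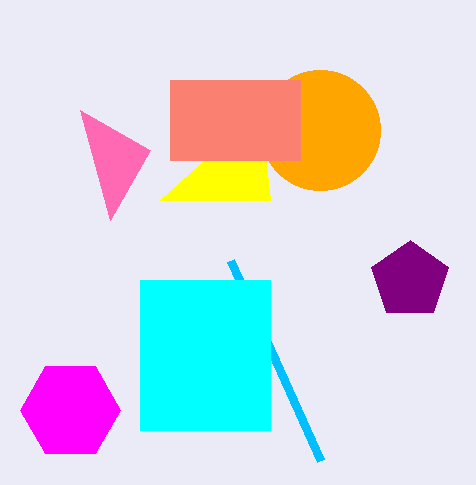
px1_1 = 150
py1_1 = 150
center_x_2 = 320
center_y_2 = 130
radius_2 = 60
center_x_3 = 410
center_y_3 = 280
radius_3 = 40
px1_4 = 320
py1_4 = 460
px2_5 = 270
px0_6 = 170
py0_6 = 80
px1_6 = 300
py1_6 = 160
center_x_7 = 70
center_y_7 = 410
py0_8 = 280
px1_8 = 270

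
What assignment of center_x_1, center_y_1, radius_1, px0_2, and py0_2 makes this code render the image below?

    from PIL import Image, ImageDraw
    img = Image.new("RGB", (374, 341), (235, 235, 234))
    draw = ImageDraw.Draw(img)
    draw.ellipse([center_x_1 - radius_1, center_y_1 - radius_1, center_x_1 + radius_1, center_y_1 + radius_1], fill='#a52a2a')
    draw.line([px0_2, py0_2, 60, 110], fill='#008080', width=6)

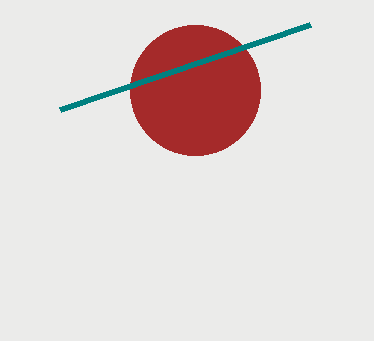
center_x_1 = 195
center_y_1 = 90
radius_1 = 65
px0_2 = 310
py0_2 = 25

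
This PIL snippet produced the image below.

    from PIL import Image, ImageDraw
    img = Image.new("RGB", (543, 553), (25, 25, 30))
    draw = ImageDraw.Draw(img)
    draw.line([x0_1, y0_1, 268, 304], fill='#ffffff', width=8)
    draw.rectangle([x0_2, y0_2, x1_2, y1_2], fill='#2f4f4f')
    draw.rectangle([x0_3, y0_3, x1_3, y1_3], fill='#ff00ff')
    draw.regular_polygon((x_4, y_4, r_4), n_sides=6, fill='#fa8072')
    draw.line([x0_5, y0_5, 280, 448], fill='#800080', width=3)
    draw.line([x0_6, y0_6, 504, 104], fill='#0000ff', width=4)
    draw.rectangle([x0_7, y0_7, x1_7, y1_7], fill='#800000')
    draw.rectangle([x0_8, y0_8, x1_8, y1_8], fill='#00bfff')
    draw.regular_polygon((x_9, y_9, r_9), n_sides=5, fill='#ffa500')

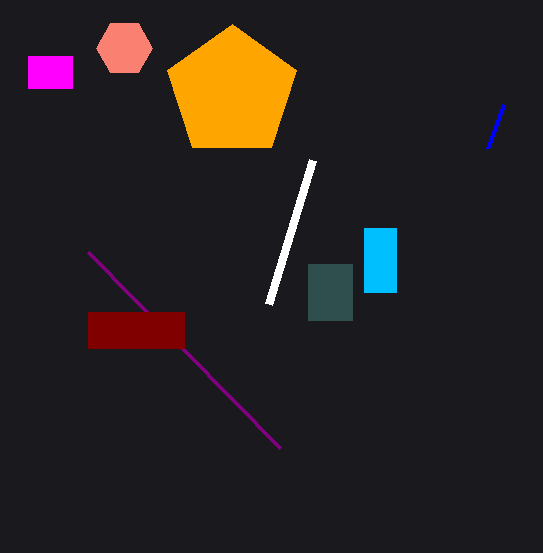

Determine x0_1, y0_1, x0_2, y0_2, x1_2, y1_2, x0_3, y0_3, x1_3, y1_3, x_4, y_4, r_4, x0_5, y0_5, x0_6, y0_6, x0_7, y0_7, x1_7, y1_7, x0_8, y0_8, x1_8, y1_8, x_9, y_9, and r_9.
x0_1 = 312, y0_1 = 160, x0_2 = 308, y0_2 = 264, x1_2 = 352, y1_2 = 320, x0_3 = 28, y0_3 = 56, x1_3 = 72, y1_3 = 88, x_4 = 124, y_4 = 48, r_4 = 28, x0_5 = 88, y0_5 = 252, x0_6 = 488, y0_6 = 148, x0_7 = 88, y0_7 = 312, x1_7 = 184, y1_7 = 348, x0_8 = 364, y0_8 = 228, x1_8 = 396, y1_8 = 292, x_9 = 232, y_9 = 92, r_9 = 68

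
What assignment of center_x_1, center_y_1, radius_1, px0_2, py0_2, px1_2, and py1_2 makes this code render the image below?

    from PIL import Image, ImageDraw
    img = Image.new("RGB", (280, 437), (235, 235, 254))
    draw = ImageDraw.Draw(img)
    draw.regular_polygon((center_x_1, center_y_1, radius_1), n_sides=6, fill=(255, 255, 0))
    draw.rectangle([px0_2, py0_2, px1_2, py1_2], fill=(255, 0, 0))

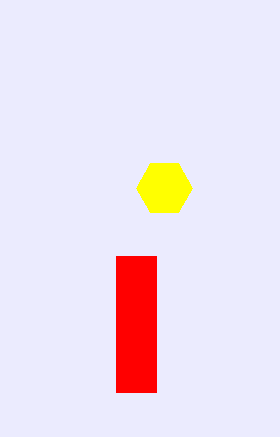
center_x_1 = 164
center_y_1 = 188
radius_1 = 28
px0_2 = 116
py0_2 = 256
px1_2 = 156
py1_2 = 392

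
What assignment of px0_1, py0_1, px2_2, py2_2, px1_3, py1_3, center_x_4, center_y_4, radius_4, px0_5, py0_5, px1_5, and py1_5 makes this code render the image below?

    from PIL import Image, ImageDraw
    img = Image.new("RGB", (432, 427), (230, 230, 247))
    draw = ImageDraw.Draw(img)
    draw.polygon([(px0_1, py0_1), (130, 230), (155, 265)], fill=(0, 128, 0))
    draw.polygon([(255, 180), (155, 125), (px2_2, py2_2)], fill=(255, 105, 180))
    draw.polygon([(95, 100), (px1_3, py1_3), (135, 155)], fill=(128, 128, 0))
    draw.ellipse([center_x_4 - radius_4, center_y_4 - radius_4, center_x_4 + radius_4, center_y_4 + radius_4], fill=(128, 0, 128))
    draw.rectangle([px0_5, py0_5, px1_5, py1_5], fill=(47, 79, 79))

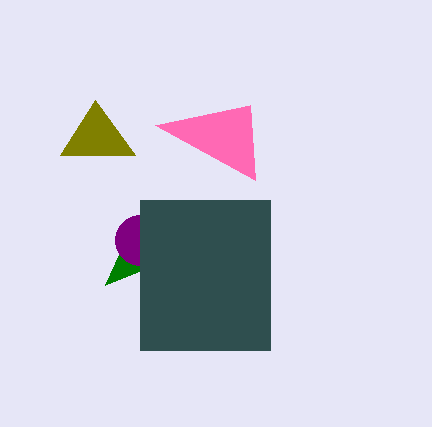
px0_1 = 105; py0_1 = 285; px2_2 = 250; py2_2 = 105; px1_3 = 60; py1_3 = 155; center_x_4 = 140; center_y_4 = 240; radius_4 = 25; px0_5 = 140; py0_5 = 200; px1_5 = 270; py1_5 = 350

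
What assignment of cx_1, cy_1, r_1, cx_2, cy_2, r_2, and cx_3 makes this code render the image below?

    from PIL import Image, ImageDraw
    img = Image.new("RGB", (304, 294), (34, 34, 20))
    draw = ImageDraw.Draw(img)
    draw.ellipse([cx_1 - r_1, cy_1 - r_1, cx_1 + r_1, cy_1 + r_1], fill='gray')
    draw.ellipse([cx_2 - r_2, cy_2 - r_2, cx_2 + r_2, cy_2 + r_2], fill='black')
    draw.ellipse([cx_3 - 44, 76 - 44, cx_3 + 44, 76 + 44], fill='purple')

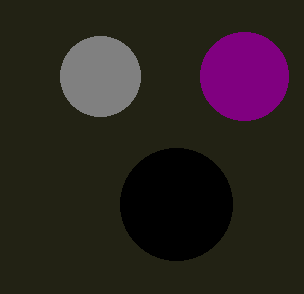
cx_1 = 100; cy_1 = 76; r_1 = 40; cx_2 = 176; cy_2 = 204; r_2 = 56; cx_3 = 244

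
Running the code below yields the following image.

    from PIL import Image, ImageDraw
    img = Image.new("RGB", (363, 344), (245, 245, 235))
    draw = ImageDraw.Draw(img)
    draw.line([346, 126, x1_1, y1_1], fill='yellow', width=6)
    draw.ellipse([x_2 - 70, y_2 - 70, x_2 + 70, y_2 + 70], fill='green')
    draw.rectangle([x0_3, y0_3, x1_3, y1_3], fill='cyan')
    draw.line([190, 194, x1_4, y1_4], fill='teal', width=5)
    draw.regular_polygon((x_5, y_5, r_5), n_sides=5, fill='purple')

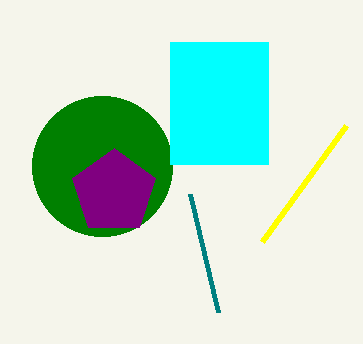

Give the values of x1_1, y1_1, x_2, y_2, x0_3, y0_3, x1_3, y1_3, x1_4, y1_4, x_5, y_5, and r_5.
x1_1 = 262; y1_1 = 242; x_2 = 102; y_2 = 166; x0_3 = 170; y0_3 = 42; x1_3 = 268; y1_3 = 164; x1_4 = 218; y1_4 = 312; x_5 = 114; y_5 = 192; r_5 = 44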